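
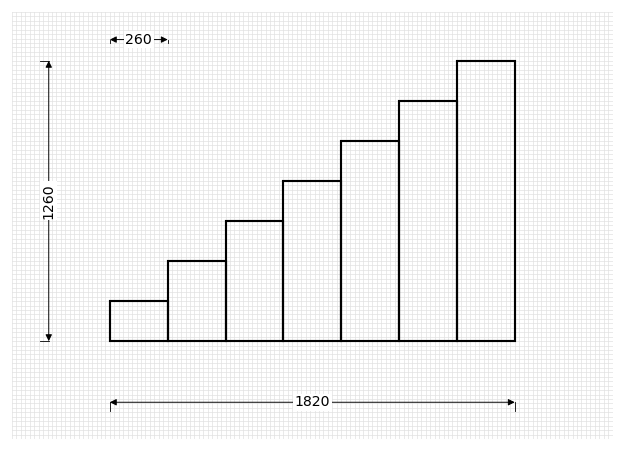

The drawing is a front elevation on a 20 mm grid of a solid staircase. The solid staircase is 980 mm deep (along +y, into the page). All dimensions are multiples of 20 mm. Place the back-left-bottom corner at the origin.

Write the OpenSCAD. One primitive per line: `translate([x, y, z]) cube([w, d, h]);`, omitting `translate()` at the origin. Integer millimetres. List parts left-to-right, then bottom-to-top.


cube([260, 980, 180]);
translate([260, 0, 0]) cube([260, 980, 360]);
translate([520, 0, 0]) cube([260, 980, 540]);
translate([780, 0, 0]) cube([260, 980, 720]);
translate([1040, 0, 0]) cube([260, 980, 900]);
translate([1300, 0, 0]) cube([260, 980, 1080]);
translate([1560, 0, 0]) cube([260, 980, 1260]);


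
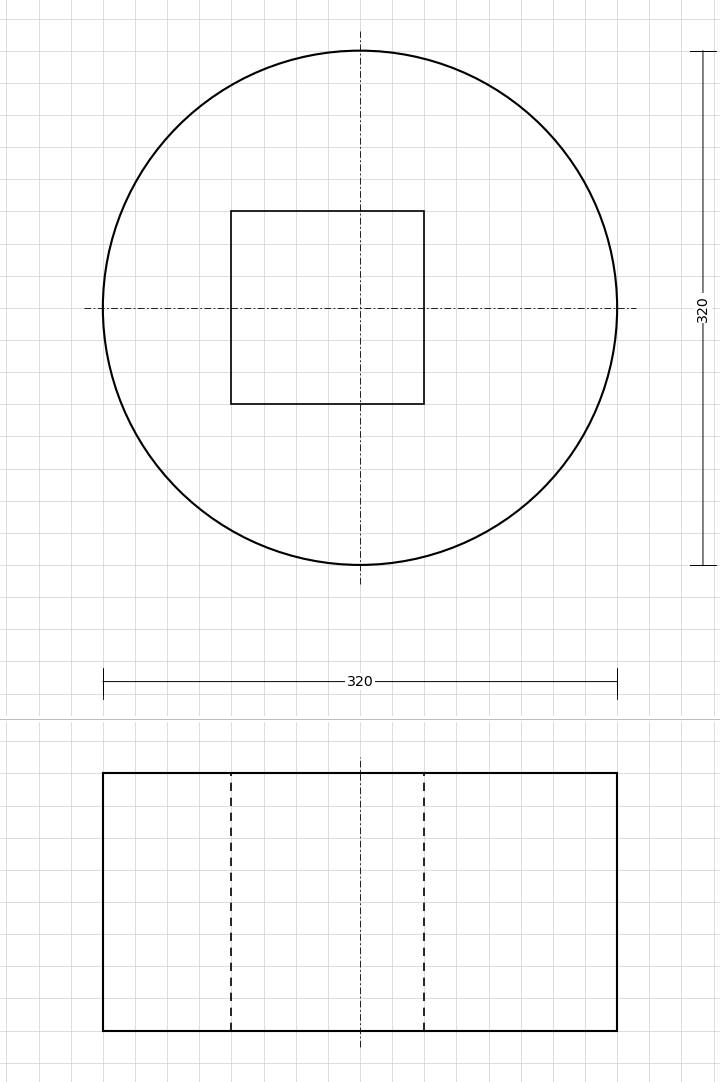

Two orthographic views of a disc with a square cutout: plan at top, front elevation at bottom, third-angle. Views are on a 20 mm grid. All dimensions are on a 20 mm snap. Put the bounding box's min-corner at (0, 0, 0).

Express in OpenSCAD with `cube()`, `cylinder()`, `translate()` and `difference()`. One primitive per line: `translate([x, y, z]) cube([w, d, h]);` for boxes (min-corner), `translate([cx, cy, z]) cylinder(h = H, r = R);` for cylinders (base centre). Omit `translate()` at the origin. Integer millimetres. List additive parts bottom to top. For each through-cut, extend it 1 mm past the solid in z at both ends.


difference() {
  translate([160, 160, 0]) cylinder(h = 160, r = 160);
  translate([80, 100, -1]) cube([120, 120, 162]);
}


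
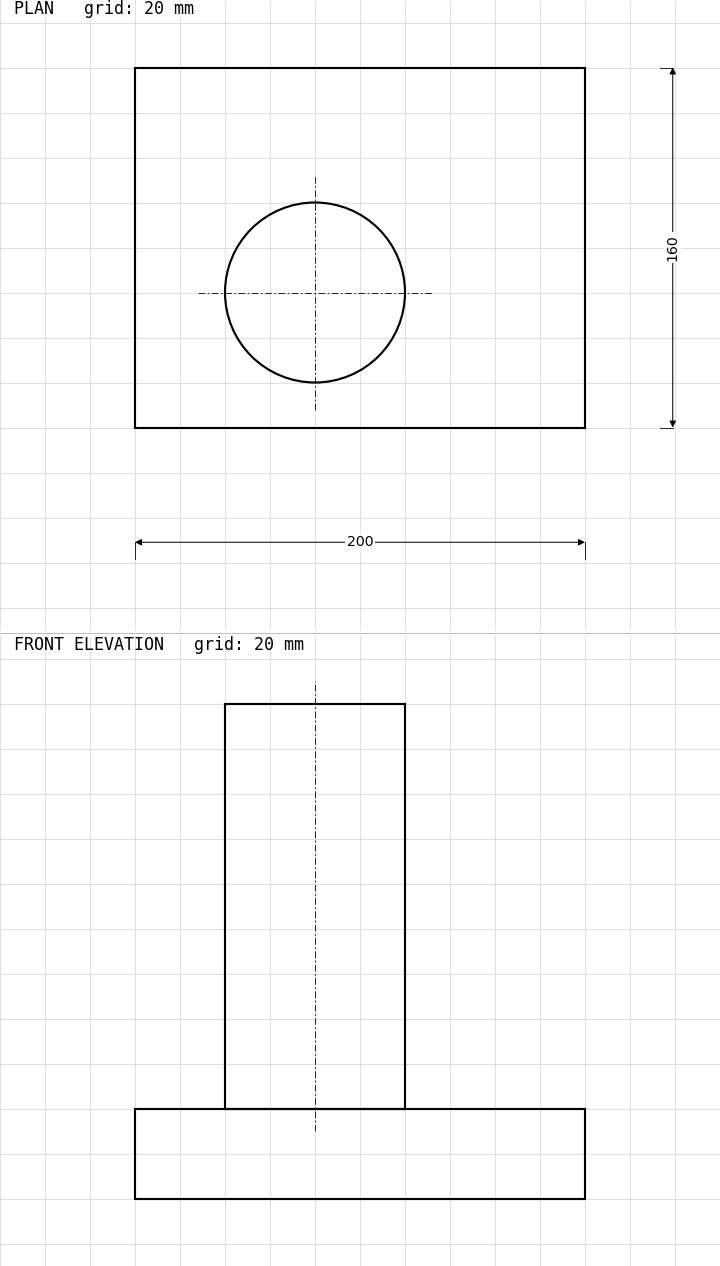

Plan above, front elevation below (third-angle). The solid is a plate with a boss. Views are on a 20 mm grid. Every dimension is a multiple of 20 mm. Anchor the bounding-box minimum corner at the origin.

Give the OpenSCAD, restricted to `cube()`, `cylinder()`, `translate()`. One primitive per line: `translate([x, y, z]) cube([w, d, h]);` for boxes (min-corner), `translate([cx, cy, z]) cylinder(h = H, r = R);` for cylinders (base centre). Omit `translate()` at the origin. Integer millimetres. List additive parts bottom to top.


cube([200, 160, 40]);
translate([80, 60, 40]) cylinder(h = 180, r = 40);


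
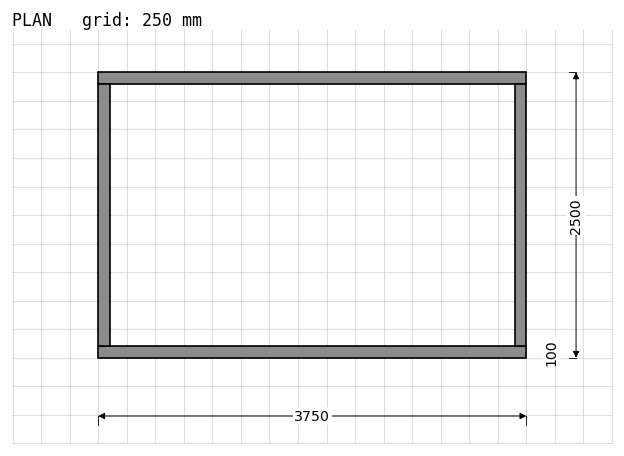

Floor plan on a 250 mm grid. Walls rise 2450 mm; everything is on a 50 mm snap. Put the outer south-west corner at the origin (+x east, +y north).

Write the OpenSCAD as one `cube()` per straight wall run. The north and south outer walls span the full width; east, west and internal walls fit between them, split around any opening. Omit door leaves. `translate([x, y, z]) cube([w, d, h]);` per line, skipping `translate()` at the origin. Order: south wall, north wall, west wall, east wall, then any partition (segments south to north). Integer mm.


cube([3750, 100, 2450]);
translate([0, 2400, 0]) cube([3750, 100, 2450]);
translate([0, 100, 0]) cube([100, 2300, 2450]);
translate([3650, 100, 0]) cube([100, 2300, 2450]);


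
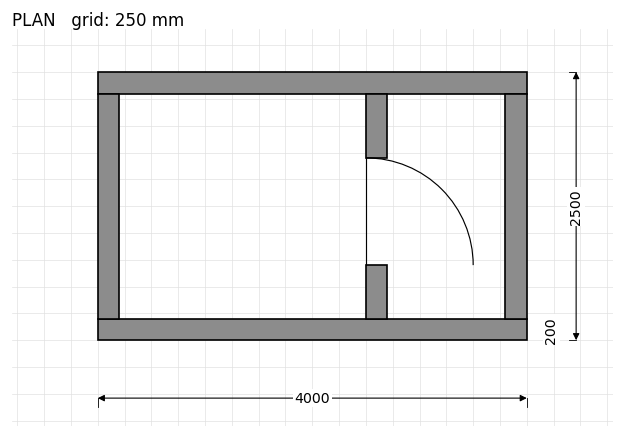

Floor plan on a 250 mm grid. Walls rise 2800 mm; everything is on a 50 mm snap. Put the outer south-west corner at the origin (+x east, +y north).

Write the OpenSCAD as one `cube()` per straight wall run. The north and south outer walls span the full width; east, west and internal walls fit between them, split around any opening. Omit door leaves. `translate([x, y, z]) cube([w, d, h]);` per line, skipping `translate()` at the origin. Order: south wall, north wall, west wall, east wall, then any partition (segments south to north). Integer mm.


cube([4000, 200, 2800]);
translate([0, 2300, 0]) cube([4000, 200, 2800]);
translate([0, 200, 0]) cube([200, 2100, 2800]);
translate([3800, 200, 0]) cube([200, 2100, 2800]);
translate([2500, 200, 0]) cube([200, 500, 2800]);
translate([2500, 1700, 0]) cube([200, 600, 2800]);


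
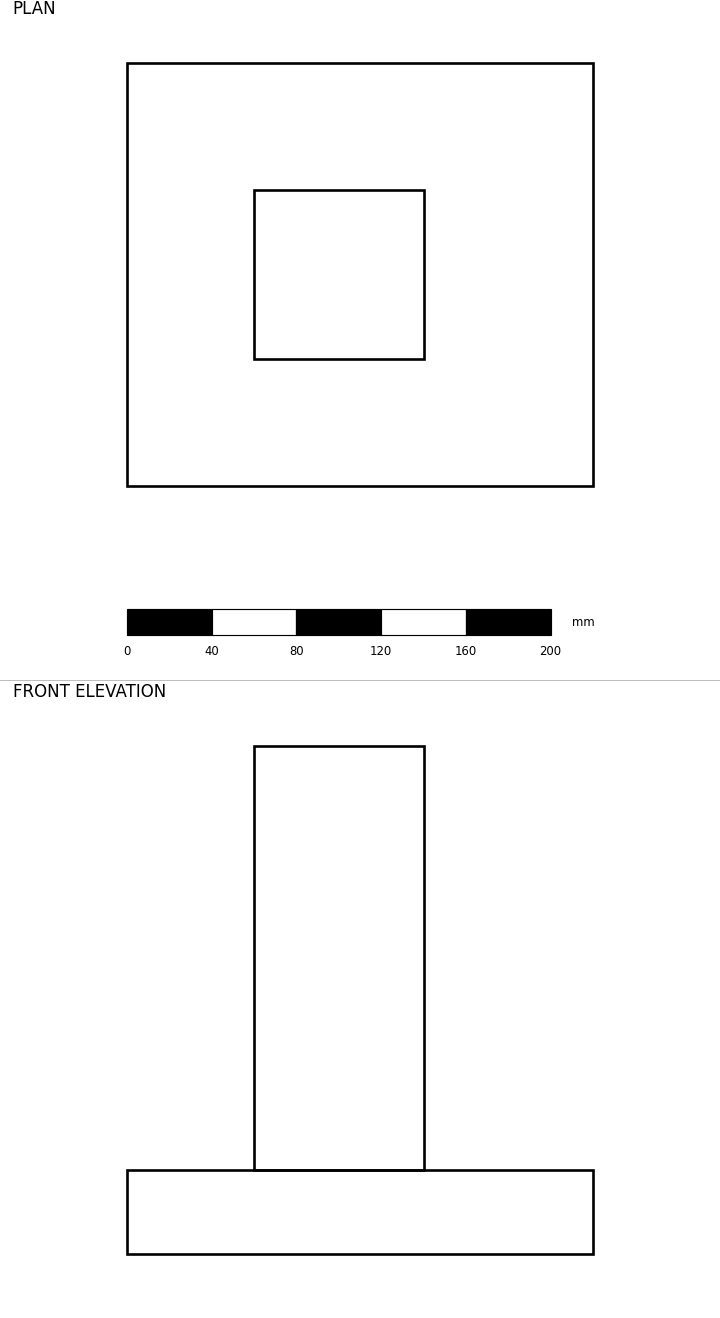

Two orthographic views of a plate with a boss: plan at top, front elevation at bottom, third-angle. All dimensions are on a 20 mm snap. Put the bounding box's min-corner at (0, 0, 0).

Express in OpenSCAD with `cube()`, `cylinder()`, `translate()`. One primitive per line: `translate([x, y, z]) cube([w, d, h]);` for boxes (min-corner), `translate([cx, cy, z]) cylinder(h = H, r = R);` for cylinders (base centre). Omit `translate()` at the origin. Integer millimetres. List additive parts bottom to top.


cube([220, 200, 40]);
translate([60, 60, 40]) cube([80, 80, 200]);


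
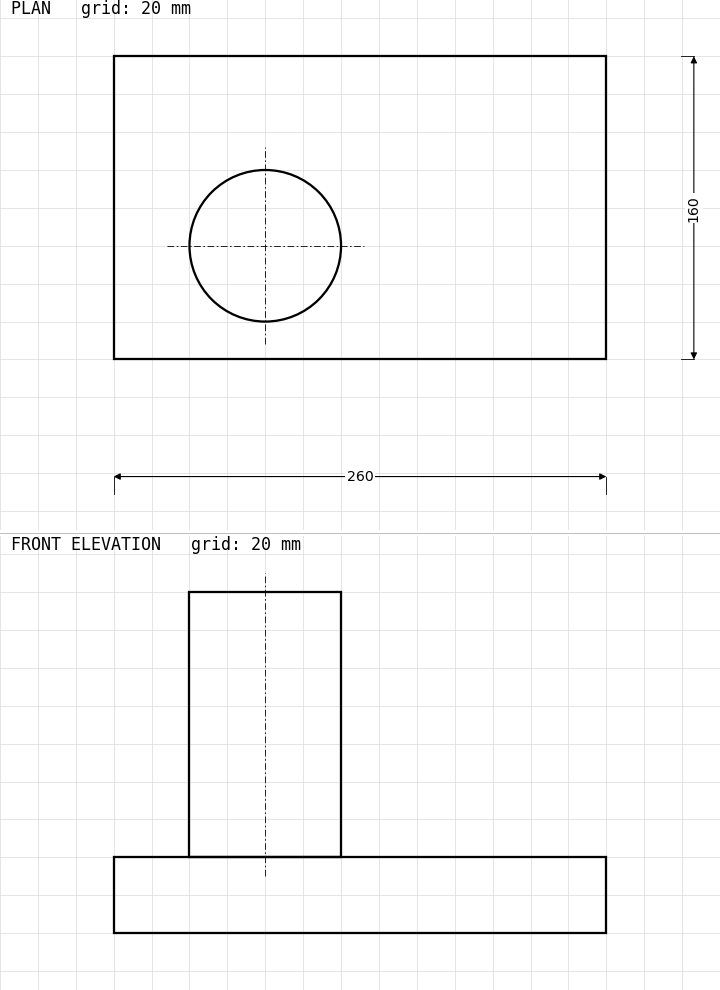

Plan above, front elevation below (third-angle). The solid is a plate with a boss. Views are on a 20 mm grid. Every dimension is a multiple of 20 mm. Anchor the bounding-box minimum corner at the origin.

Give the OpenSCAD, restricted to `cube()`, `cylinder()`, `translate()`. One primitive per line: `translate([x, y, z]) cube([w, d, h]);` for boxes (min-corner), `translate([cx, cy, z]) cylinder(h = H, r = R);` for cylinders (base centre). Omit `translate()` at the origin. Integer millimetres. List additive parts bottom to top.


cube([260, 160, 40]);
translate([80, 60, 40]) cylinder(h = 140, r = 40);


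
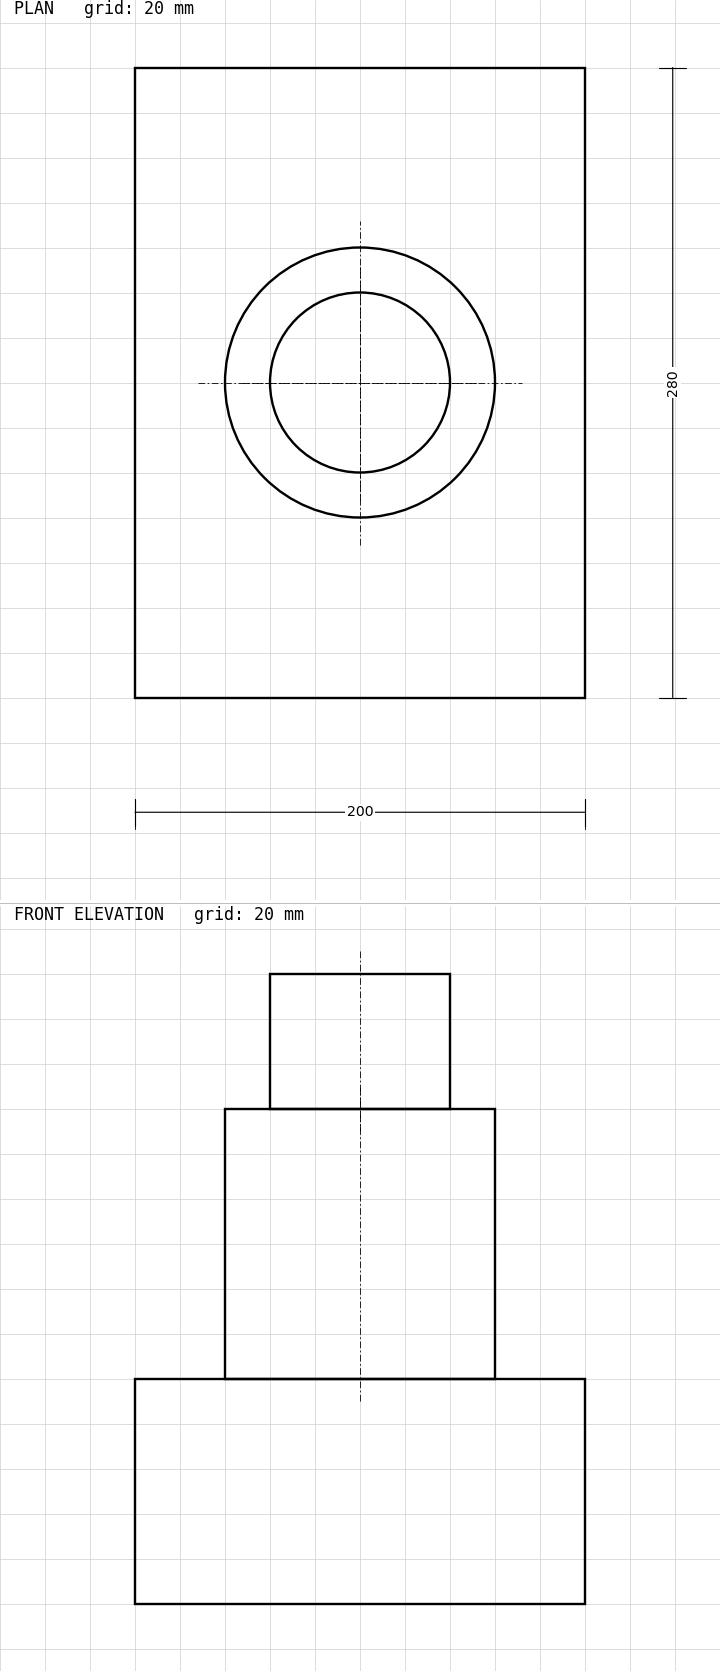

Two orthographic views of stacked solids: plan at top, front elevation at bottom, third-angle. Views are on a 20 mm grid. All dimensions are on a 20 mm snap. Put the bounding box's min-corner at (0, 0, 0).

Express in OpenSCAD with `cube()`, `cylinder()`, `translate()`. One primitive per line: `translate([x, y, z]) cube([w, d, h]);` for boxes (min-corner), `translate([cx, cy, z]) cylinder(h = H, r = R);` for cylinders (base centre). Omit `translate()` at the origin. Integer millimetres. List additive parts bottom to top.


cube([200, 280, 100]);
translate([100, 140, 100]) cylinder(h = 120, r = 60);
translate([100, 140, 220]) cylinder(h = 60, r = 40);


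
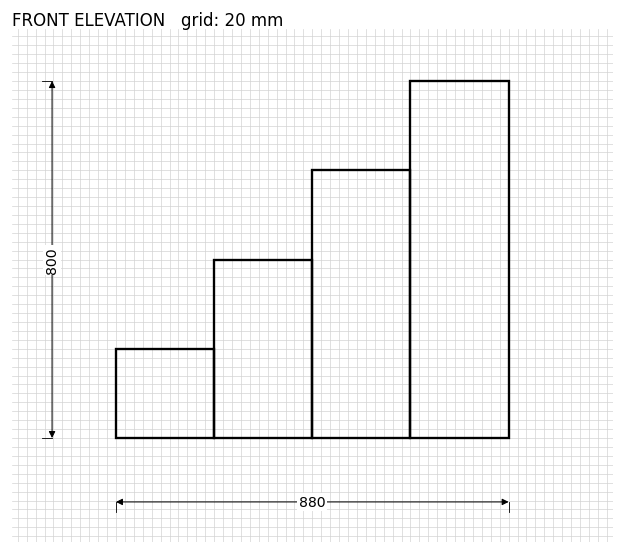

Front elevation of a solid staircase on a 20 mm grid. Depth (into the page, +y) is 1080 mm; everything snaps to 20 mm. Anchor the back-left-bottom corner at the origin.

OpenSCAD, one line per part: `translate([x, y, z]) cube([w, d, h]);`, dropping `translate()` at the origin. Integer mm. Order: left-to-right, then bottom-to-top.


cube([220, 1080, 200]);
translate([220, 0, 0]) cube([220, 1080, 400]);
translate([440, 0, 0]) cube([220, 1080, 600]);
translate([660, 0, 0]) cube([220, 1080, 800]);


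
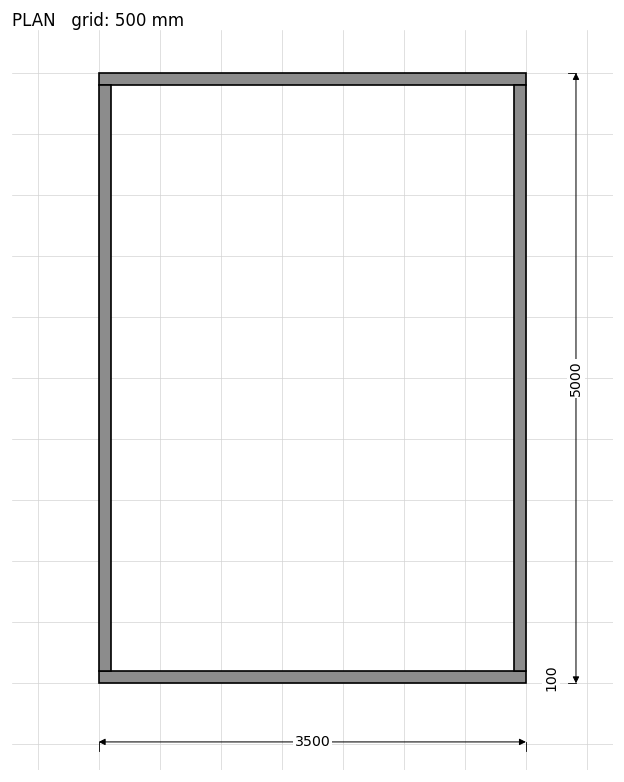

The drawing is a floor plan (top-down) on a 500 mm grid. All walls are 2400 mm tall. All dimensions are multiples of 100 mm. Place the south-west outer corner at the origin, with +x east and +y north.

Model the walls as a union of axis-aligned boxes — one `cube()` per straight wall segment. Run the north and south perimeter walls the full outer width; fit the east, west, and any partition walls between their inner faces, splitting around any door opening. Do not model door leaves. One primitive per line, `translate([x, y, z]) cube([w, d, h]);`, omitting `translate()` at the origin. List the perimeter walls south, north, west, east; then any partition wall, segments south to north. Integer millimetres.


cube([3500, 100, 2400]);
translate([0, 4900, 0]) cube([3500, 100, 2400]);
translate([0, 100, 0]) cube([100, 4800, 2400]);
translate([3400, 100, 0]) cube([100, 4800, 2400]);


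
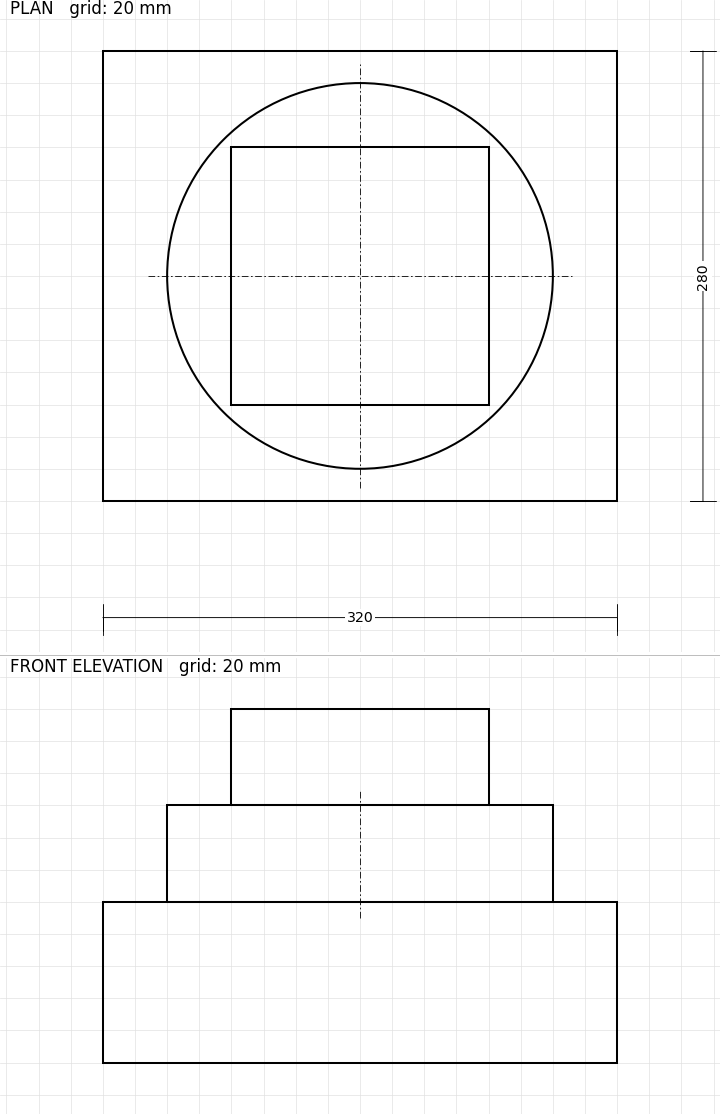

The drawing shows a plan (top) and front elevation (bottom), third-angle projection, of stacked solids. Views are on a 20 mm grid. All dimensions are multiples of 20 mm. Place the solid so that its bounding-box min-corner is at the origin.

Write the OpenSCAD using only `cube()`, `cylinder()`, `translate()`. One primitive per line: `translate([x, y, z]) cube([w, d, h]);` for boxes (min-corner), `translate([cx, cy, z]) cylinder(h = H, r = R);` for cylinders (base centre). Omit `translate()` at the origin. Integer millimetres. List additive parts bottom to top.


cube([320, 280, 100]);
translate([160, 140, 100]) cylinder(h = 60, r = 120);
translate([80, 60, 160]) cube([160, 160, 60]);


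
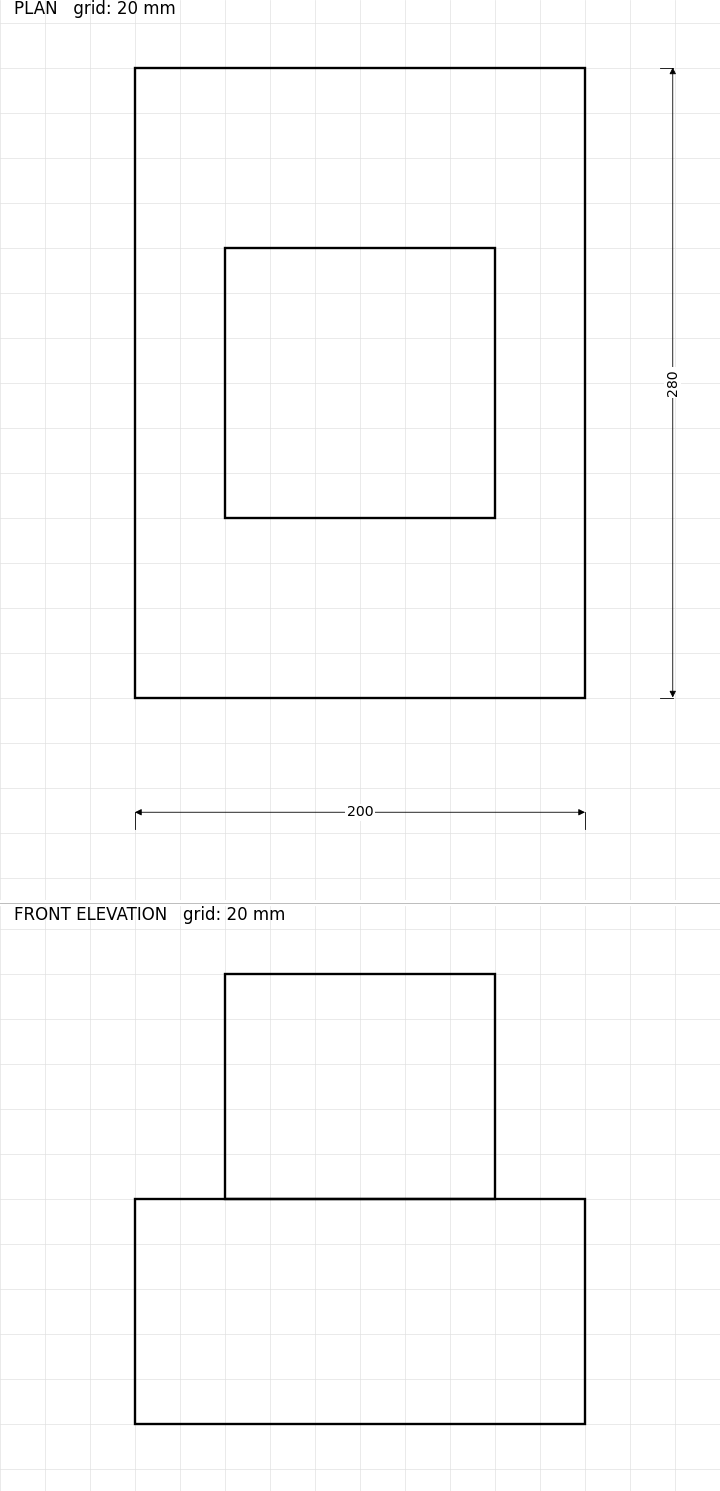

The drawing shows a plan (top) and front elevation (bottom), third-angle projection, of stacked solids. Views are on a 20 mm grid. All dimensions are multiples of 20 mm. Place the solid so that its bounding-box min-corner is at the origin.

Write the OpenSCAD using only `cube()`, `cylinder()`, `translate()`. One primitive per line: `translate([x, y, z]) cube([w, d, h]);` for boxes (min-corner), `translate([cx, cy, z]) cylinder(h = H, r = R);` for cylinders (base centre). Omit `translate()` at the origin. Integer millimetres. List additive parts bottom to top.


cube([200, 280, 100]);
translate([40, 80, 100]) cube([120, 120, 100]);


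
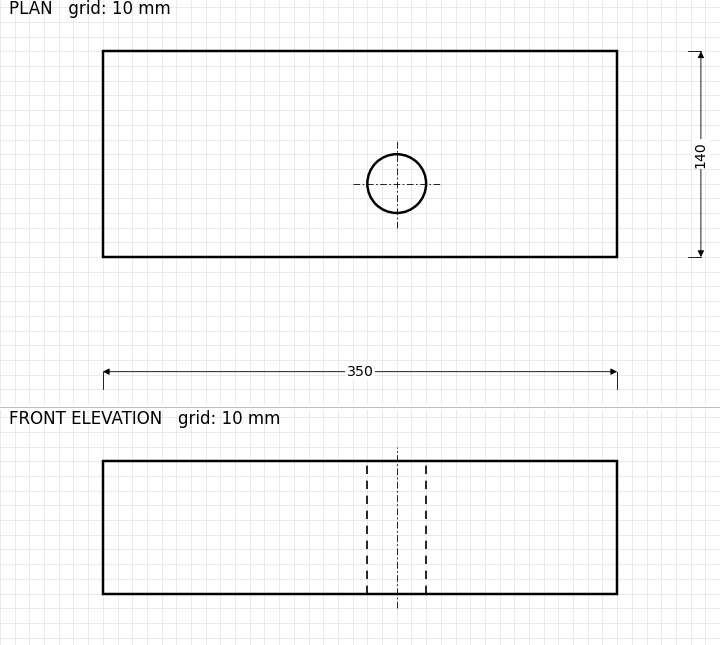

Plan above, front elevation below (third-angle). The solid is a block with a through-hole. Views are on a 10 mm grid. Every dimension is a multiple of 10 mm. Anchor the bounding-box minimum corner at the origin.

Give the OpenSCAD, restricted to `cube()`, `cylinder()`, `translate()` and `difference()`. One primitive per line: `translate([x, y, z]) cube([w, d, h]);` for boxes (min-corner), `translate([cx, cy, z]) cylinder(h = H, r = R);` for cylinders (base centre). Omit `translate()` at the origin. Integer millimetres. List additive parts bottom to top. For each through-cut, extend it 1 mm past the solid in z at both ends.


difference() {
  cube([350, 140, 90]);
  translate([200, 50, -1]) cylinder(h = 92, r = 20);
}


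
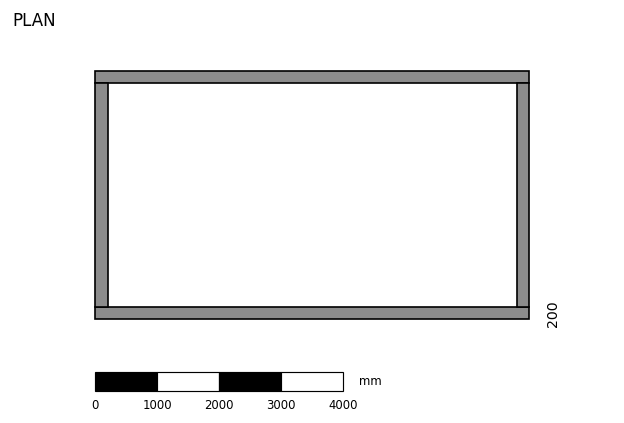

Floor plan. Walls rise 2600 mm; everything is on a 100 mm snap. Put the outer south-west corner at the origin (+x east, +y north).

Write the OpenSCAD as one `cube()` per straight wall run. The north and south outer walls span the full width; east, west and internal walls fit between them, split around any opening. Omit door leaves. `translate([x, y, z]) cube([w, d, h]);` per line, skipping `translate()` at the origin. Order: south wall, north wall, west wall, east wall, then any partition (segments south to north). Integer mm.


cube([7000, 200, 2600]);
translate([0, 3800, 0]) cube([7000, 200, 2600]);
translate([0, 200, 0]) cube([200, 3600, 2600]);
translate([6800, 200, 0]) cube([200, 3600, 2600]);


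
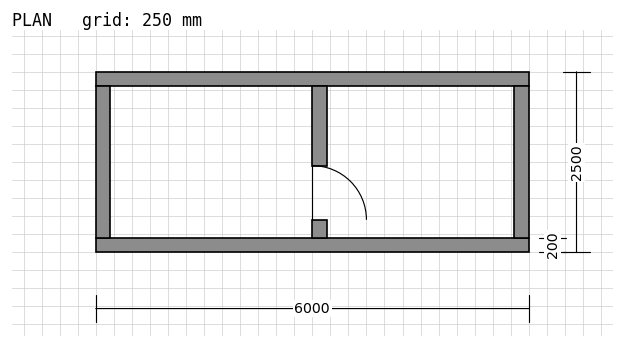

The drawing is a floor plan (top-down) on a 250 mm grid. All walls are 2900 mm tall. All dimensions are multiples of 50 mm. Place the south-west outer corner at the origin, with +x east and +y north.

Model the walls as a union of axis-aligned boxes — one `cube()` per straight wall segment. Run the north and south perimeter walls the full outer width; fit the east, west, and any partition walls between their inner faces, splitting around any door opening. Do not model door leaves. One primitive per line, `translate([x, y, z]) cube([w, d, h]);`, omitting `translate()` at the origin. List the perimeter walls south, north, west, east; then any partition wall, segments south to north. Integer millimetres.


cube([6000, 200, 2900]);
translate([0, 2300, 0]) cube([6000, 200, 2900]);
translate([0, 200, 0]) cube([200, 2100, 2900]);
translate([5800, 200, 0]) cube([200, 2100, 2900]);
translate([3000, 200, 0]) cube([200, 250, 2900]);
translate([3000, 1200, 0]) cube([200, 1100, 2900]);


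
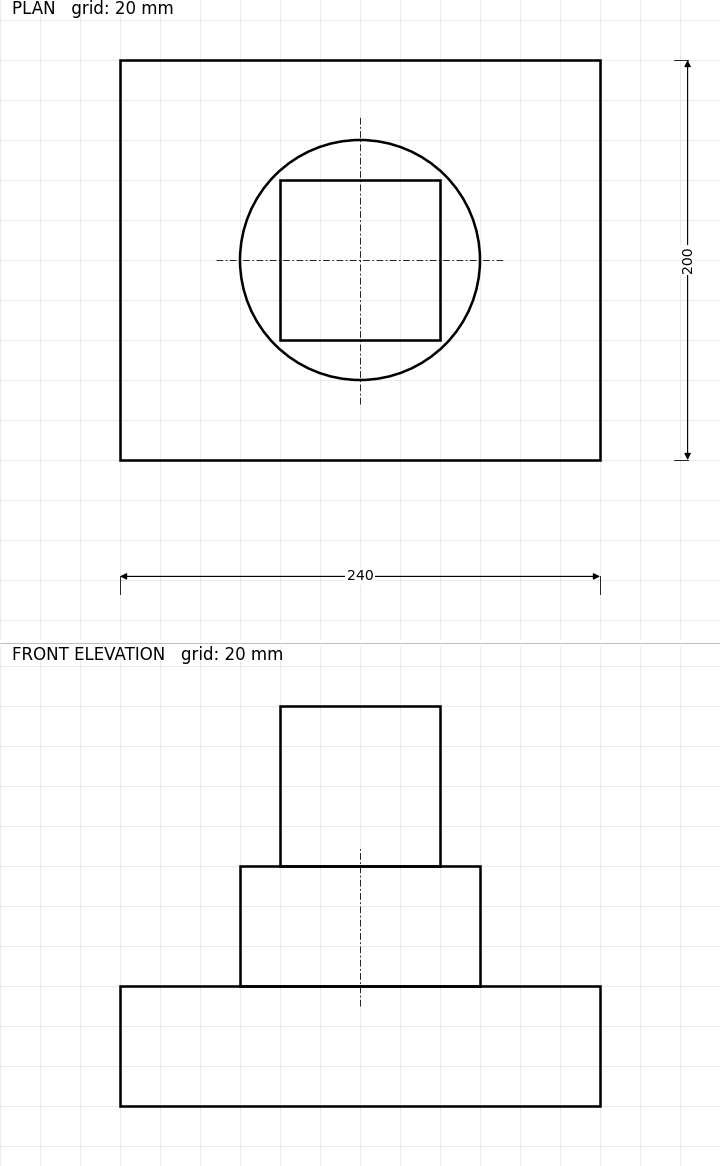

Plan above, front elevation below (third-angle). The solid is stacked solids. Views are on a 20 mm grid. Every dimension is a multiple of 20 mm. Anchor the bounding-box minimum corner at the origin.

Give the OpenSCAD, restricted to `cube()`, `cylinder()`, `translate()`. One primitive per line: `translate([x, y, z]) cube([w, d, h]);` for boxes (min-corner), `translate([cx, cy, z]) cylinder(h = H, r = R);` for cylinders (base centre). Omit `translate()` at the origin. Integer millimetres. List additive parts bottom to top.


cube([240, 200, 60]);
translate([120, 100, 60]) cylinder(h = 60, r = 60);
translate([80, 60, 120]) cube([80, 80, 80]);


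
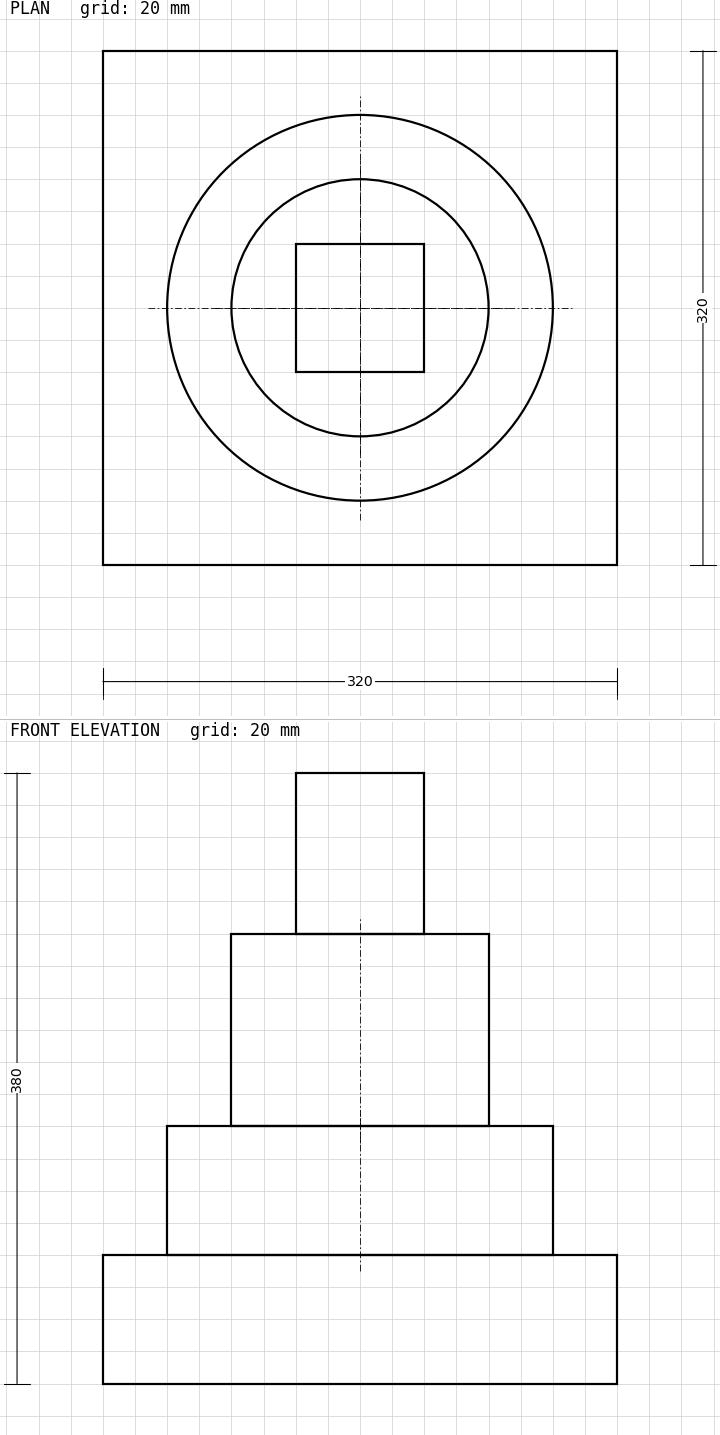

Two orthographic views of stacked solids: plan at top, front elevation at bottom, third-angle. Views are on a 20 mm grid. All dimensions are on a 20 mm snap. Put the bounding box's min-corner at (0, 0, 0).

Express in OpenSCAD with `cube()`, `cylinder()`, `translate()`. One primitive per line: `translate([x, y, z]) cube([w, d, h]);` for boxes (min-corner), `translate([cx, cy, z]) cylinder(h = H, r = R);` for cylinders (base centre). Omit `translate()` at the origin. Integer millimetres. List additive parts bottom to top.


cube([320, 320, 80]);
translate([160, 160, 80]) cylinder(h = 80, r = 120);
translate([160, 160, 160]) cylinder(h = 120, r = 80);
translate([120, 120, 280]) cube([80, 80, 100]);


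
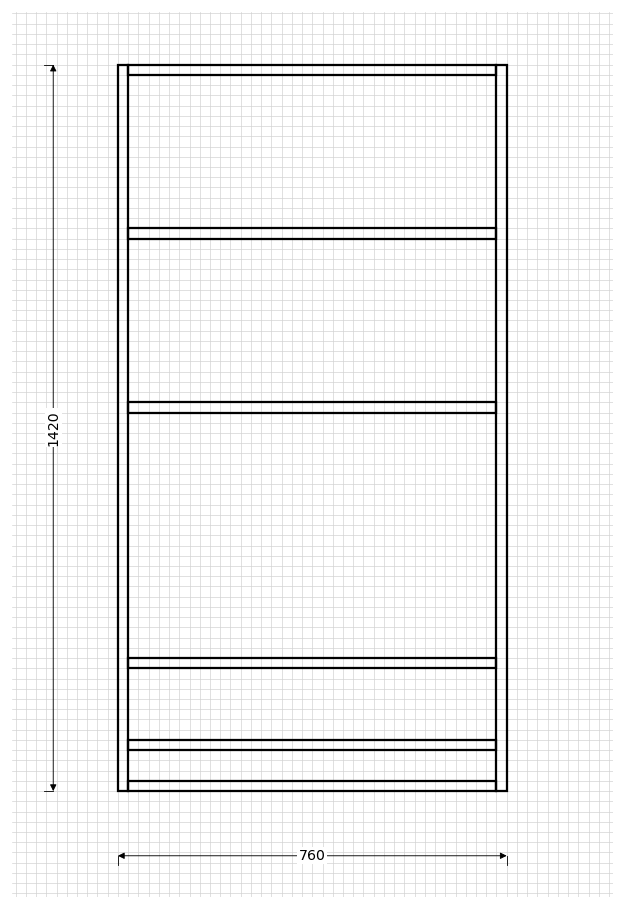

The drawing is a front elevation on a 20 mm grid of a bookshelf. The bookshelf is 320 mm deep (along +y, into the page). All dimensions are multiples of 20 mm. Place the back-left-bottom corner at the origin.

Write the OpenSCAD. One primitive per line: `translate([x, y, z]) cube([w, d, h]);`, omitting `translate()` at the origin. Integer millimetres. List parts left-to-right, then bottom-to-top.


cube([20, 320, 1420]);
translate([20, 0, 0]) cube([720, 320, 20]);
translate([20, 0, 80]) cube([720, 320, 20]);
translate([20, 0, 240]) cube([720, 320, 20]);
translate([20, 0, 740]) cube([720, 320, 20]);
translate([20, 0, 1080]) cube([720, 320, 20]);
translate([20, 0, 1400]) cube([720, 320, 20]);
translate([740, 0, 0]) cube([20, 320, 1420]);


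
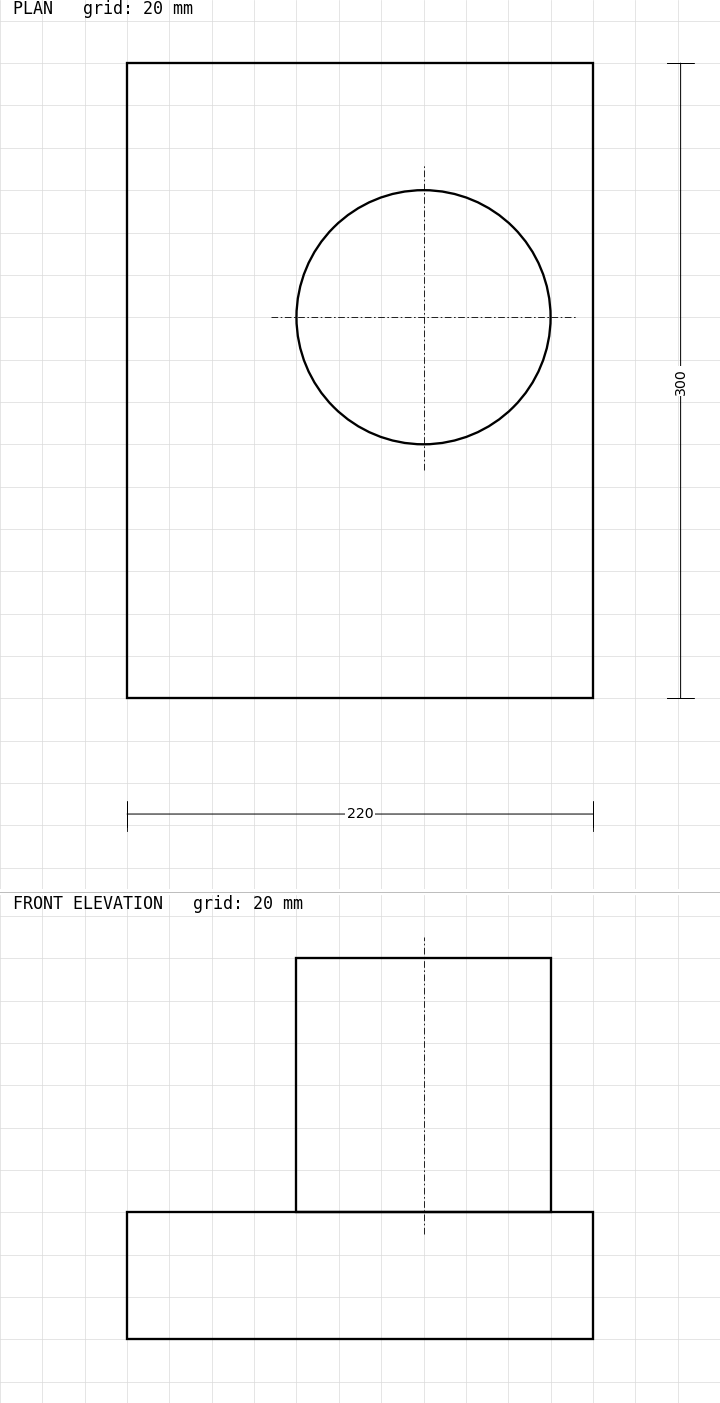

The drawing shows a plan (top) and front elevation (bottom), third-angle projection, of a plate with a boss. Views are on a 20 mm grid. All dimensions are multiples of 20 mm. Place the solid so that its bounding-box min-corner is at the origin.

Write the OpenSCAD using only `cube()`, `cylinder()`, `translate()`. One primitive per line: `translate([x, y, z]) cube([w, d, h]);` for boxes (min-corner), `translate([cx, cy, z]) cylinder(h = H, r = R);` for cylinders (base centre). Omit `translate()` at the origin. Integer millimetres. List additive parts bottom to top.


cube([220, 300, 60]);
translate([140, 180, 60]) cylinder(h = 120, r = 60);


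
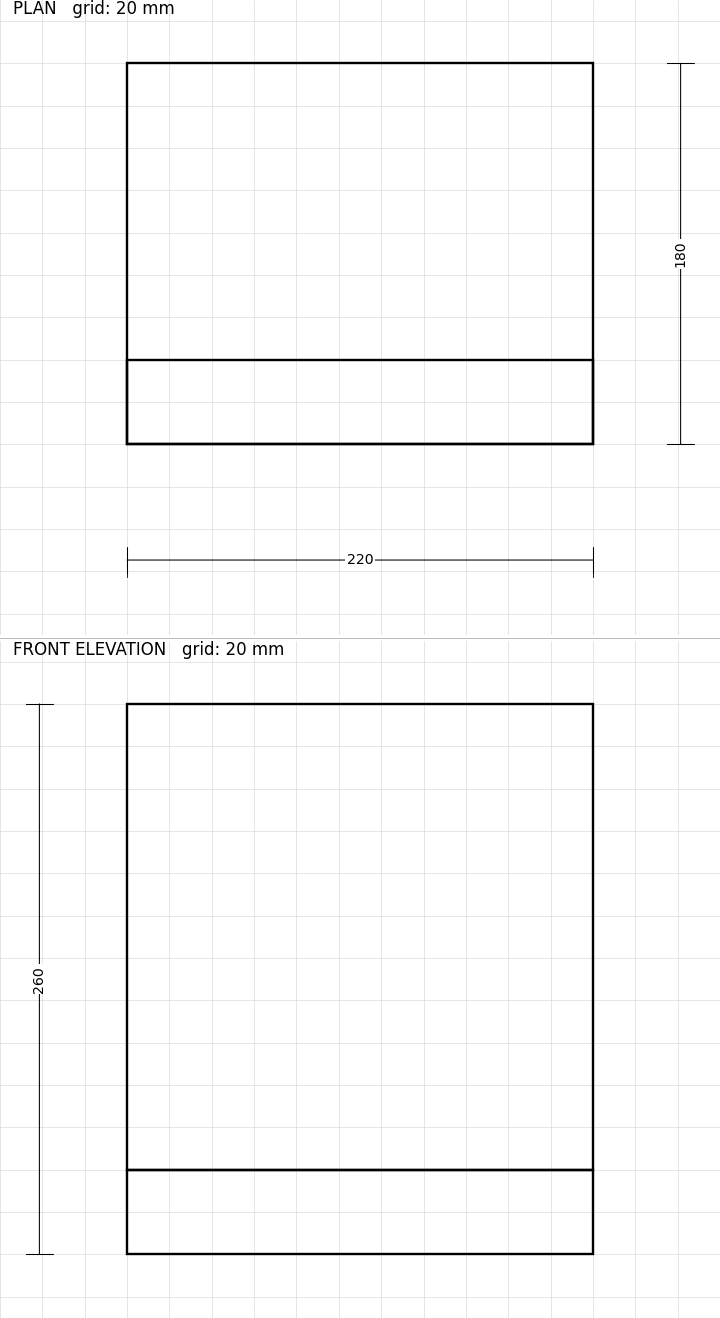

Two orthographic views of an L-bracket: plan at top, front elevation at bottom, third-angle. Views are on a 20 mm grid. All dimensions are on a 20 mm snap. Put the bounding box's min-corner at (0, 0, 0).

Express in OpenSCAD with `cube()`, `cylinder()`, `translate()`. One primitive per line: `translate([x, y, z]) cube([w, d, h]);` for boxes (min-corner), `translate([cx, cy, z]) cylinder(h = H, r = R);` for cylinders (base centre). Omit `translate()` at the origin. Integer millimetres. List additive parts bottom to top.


cube([220, 180, 40]);
translate([0, 0, 40]) cube([220, 40, 220]);


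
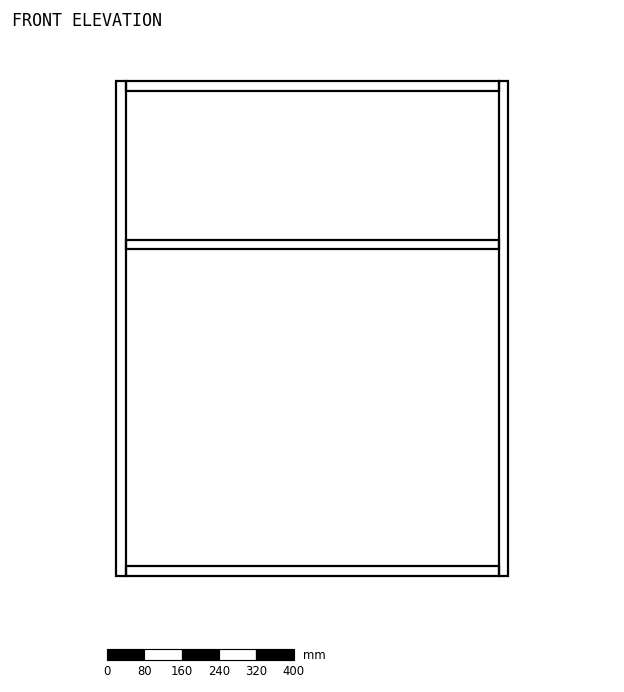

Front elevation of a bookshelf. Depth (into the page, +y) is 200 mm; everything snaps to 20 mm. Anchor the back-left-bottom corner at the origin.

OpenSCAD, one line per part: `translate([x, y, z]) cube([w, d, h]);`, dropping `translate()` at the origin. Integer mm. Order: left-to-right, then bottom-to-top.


cube([20, 200, 1060]);
translate([20, 0, 0]) cube([800, 200, 20]);
translate([20, 0, 700]) cube([800, 200, 20]);
translate([20, 0, 1040]) cube([800, 200, 20]);
translate([820, 0, 0]) cube([20, 200, 1060]);


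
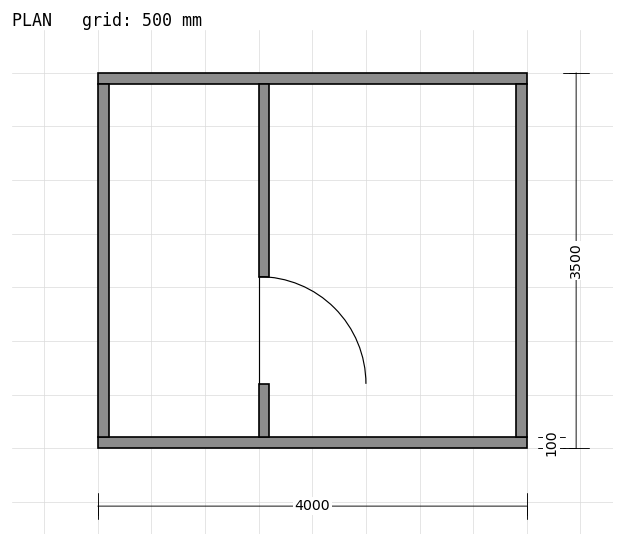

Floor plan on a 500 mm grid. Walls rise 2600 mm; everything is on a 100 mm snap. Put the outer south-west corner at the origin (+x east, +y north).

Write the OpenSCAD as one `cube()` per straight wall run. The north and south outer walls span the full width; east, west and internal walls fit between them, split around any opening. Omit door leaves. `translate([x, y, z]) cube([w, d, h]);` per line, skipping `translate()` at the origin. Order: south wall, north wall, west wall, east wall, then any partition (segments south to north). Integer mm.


cube([4000, 100, 2600]);
translate([0, 3400, 0]) cube([4000, 100, 2600]);
translate([0, 100, 0]) cube([100, 3300, 2600]);
translate([3900, 100, 0]) cube([100, 3300, 2600]);
translate([1500, 100, 0]) cube([100, 500, 2600]);
translate([1500, 1600, 0]) cube([100, 1800, 2600]);


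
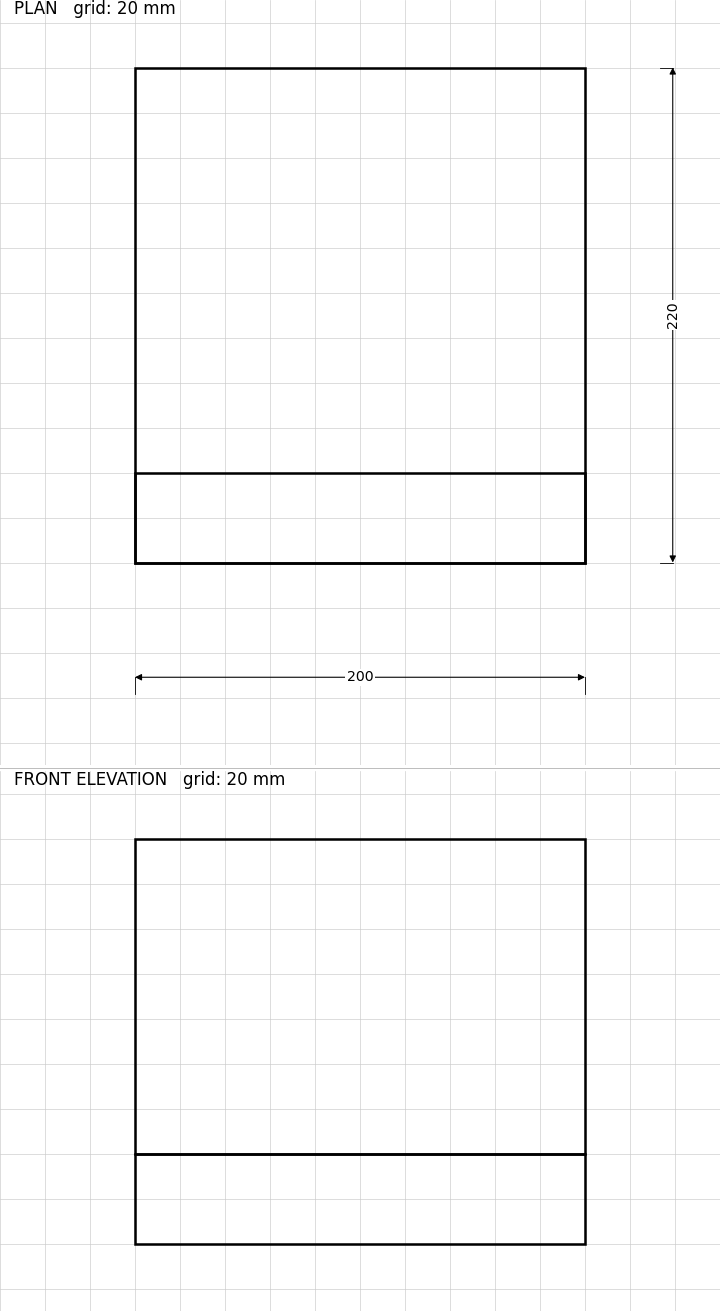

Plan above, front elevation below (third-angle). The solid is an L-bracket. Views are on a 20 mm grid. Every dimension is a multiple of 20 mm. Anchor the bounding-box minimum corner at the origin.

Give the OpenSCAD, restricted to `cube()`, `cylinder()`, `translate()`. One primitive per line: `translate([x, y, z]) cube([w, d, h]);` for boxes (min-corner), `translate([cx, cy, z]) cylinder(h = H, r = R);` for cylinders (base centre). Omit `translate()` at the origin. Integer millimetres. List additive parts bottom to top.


cube([200, 220, 40]);
translate([0, 0, 40]) cube([200, 40, 140]);


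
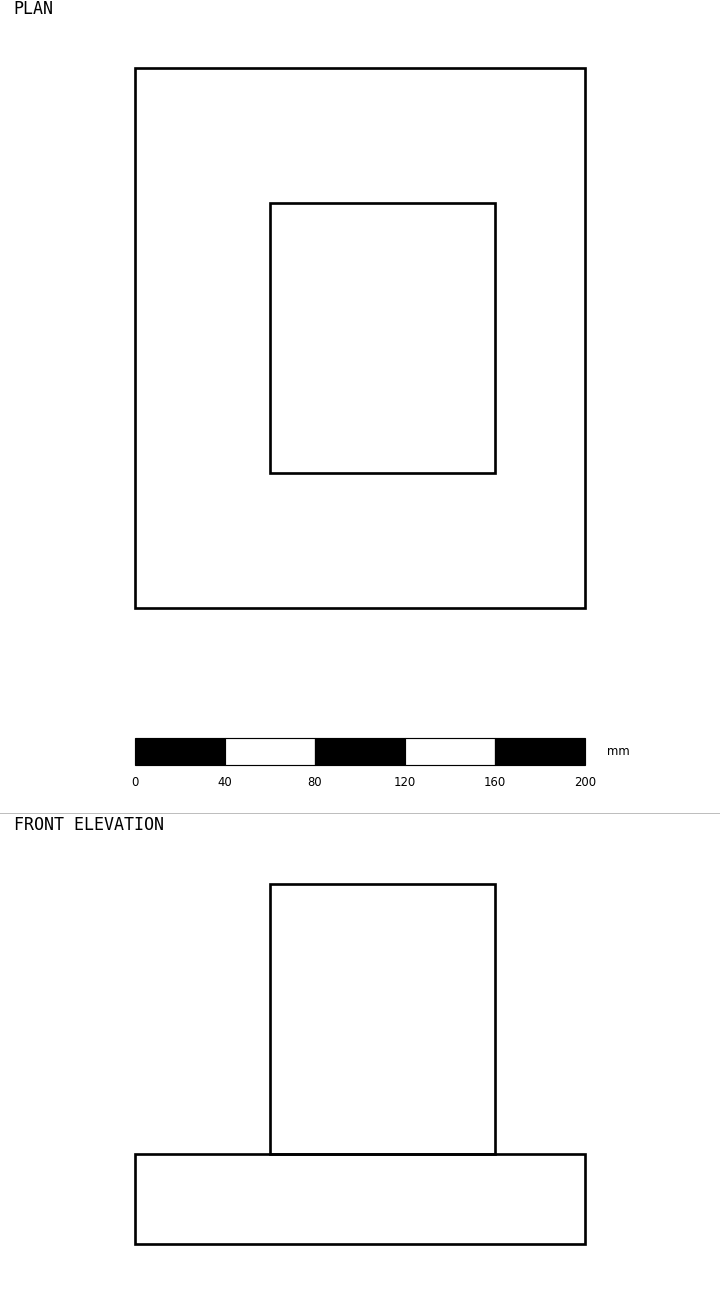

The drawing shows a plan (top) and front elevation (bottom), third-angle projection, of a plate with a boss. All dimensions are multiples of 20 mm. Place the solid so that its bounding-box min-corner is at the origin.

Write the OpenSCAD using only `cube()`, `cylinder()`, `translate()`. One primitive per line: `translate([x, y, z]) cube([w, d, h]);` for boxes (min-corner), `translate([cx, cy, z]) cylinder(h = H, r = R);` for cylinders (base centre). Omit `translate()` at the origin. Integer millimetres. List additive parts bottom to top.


cube([200, 240, 40]);
translate([60, 60, 40]) cube([100, 120, 120]);


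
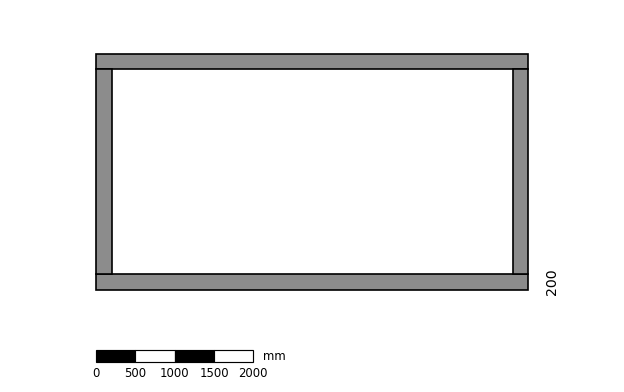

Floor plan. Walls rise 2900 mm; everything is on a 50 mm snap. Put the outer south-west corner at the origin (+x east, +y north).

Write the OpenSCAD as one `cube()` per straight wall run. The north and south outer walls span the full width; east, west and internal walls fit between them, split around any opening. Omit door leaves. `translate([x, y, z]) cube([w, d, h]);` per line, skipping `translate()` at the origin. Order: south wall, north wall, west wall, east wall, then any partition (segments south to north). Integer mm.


cube([5500, 200, 2900]);
translate([0, 2800, 0]) cube([5500, 200, 2900]);
translate([0, 200, 0]) cube([200, 2600, 2900]);
translate([5300, 200, 0]) cube([200, 2600, 2900]);


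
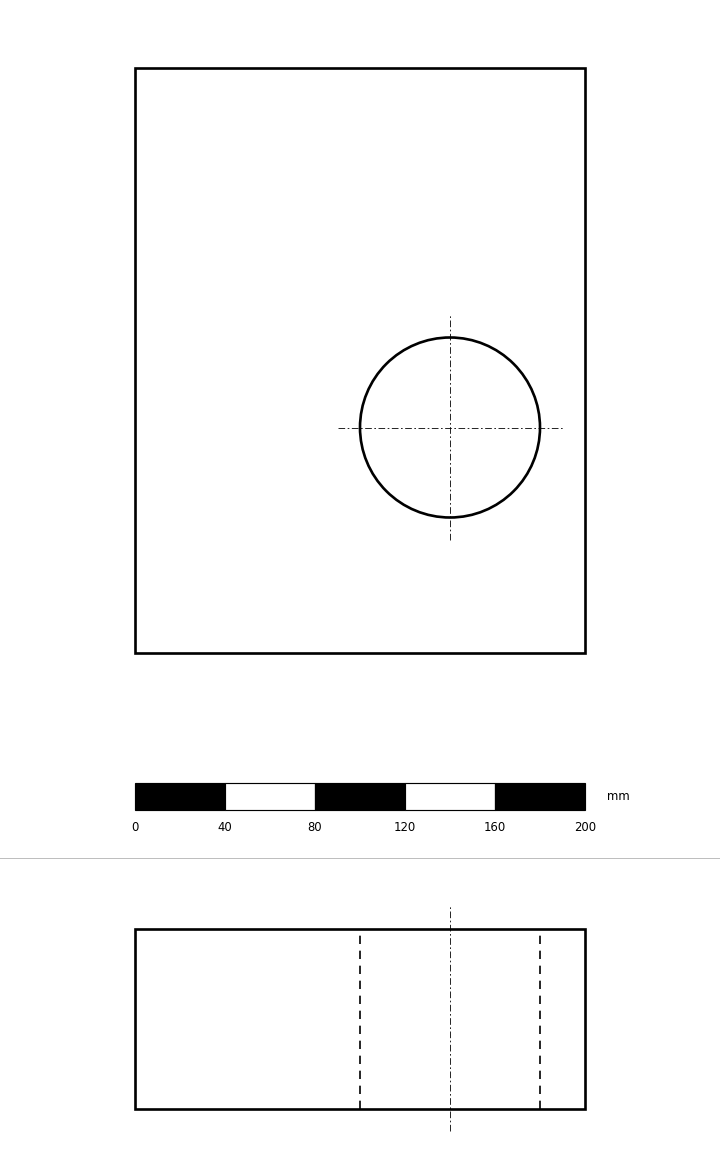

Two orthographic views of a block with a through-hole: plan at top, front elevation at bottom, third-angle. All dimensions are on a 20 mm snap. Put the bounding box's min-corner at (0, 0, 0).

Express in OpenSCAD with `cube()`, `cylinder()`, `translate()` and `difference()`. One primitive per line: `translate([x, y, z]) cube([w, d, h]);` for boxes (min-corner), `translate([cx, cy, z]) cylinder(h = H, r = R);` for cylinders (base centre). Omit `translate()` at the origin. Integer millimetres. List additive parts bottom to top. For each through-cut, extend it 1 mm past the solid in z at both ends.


difference() {
  cube([200, 260, 80]);
  translate([140, 100, -1]) cylinder(h = 82, r = 40);
}


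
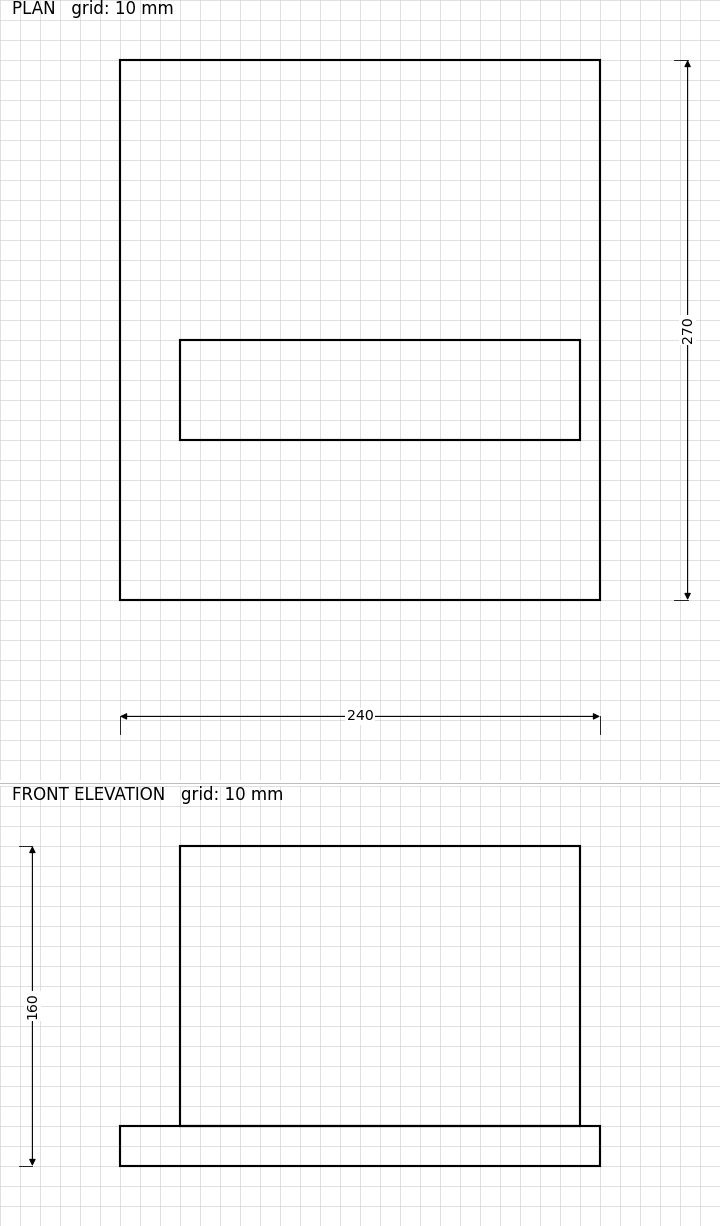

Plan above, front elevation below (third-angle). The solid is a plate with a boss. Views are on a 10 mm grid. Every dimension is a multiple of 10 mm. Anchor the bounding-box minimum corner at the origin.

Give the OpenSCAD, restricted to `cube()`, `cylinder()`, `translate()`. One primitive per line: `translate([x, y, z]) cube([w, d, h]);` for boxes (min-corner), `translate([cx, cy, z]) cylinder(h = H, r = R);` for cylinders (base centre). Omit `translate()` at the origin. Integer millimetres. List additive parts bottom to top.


cube([240, 270, 20]);
translate([30, 80, 20]) cube([200, 50, 140]);


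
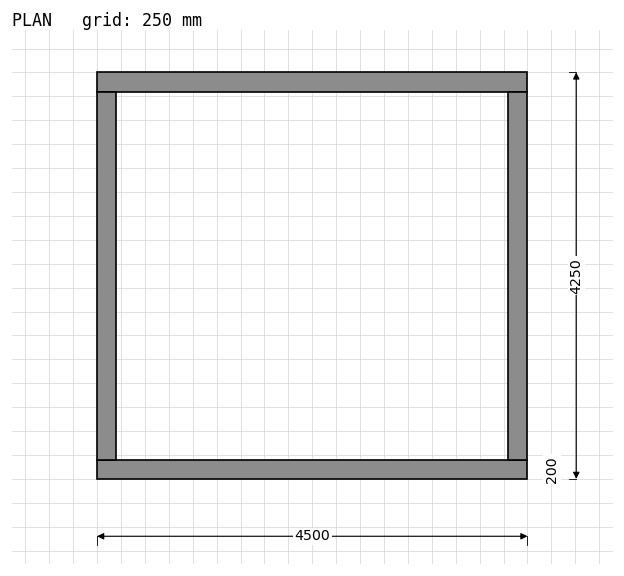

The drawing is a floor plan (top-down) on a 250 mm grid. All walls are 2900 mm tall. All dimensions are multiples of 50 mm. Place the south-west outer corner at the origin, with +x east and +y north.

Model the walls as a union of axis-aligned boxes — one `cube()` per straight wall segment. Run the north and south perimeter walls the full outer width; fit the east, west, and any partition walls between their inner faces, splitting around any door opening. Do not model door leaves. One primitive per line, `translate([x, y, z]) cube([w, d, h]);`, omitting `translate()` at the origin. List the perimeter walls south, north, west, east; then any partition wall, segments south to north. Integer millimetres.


cube([4500, 200, 2900]);
translate([0, 4050, 0]) cube([4500, 200, 2900]);
translate([0, 200, 0]) cube([200, 3850, 2900]);
translate([4300, 200, 0]) cube([200, 3850, 2900]);


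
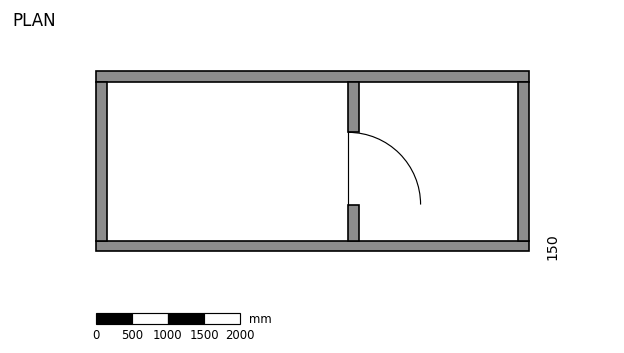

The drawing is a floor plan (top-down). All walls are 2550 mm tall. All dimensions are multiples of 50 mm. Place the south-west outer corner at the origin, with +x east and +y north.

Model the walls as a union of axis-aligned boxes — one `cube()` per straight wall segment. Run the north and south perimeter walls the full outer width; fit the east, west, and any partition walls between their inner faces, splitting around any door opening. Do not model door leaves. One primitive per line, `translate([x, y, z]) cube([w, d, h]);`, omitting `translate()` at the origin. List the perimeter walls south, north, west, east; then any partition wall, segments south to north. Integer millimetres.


cube([6000, 150, 2550]);
translate([0, 2350, 0]) cube([6000, 150, 2550]);
translate([0, 150, 0]) cube([150, 2200, 2550]);
translate([5850, 150, 0]) cube([150, 2200, 2550]);
translate([3500, 150, 0]) cube([150, 500, 2550]);
translate([3500, 1650, 0]) cube([150, 700, 2550]);


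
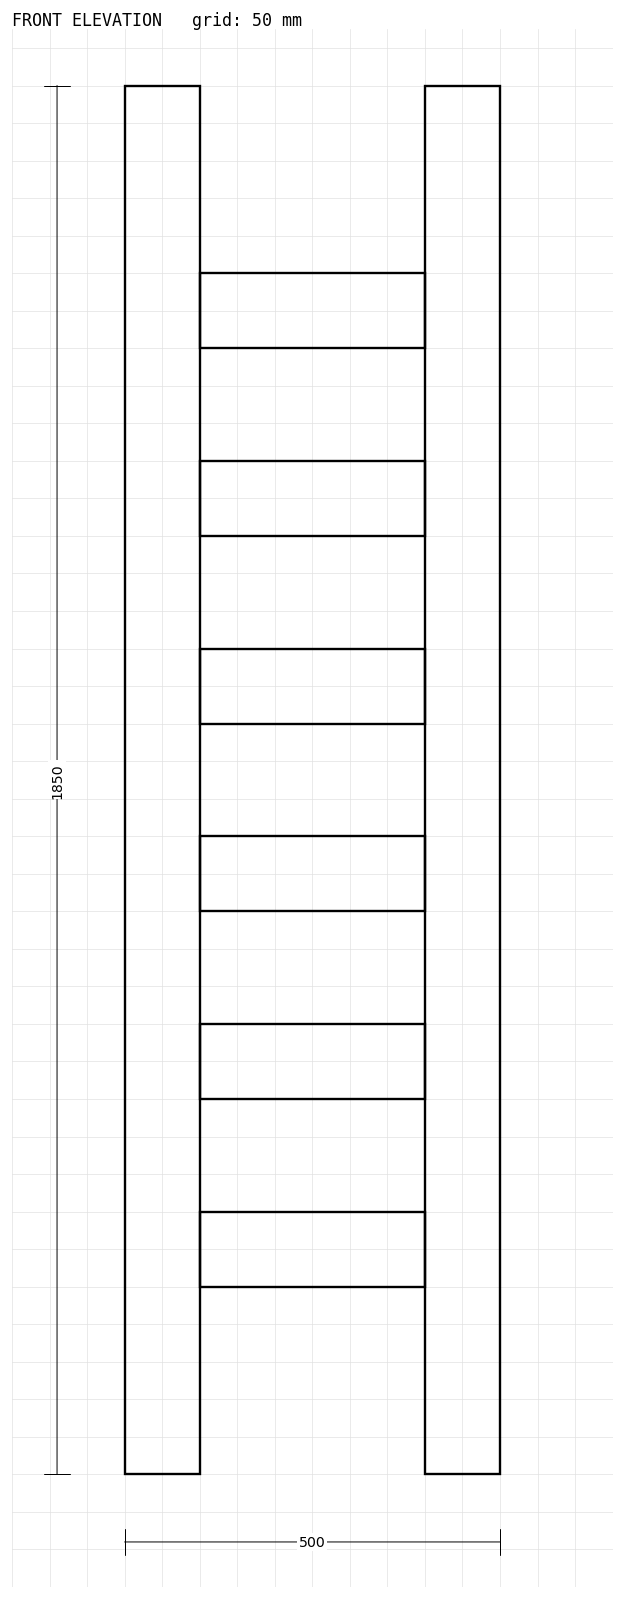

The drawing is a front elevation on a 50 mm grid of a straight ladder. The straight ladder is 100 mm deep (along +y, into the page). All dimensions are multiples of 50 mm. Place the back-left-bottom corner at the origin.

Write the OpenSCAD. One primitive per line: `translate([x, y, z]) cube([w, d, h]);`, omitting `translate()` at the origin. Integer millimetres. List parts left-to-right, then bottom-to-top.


cube([100, 100, 1850]);
translate([100, 0, 250]) cube([300, 100, 100]);
translate([100, 0, 500]) cube([300, 100, 100]);
translate([100, 0, 750]) cube([300, 100, 100]);
translate([100, 0, 1000]) cube([300, 100, 100]);
translate([100, 0, 1250]) cube([300, 100, 100]);
translate([100, 0, 1500]) cube([300, 100, 100]);
translate([400, 0, 0]) cube([100, 100, 1850]);


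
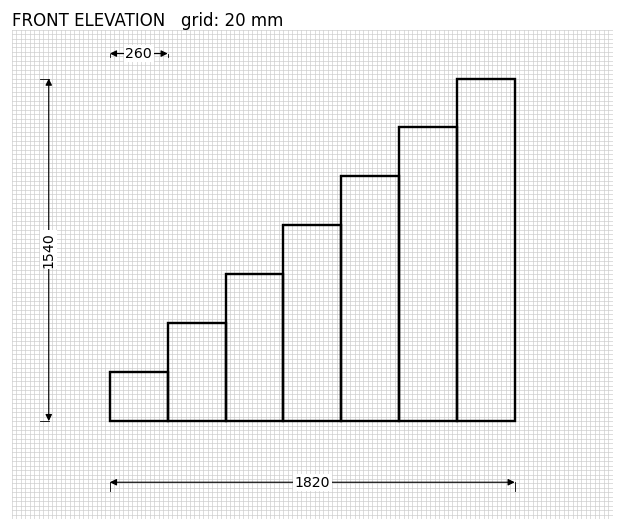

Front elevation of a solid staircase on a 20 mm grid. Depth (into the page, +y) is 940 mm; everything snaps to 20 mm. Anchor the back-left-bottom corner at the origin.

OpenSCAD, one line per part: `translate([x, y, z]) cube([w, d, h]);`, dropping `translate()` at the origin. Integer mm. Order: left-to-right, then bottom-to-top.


cube([260, 940, 220]);
translate([260, 0, 0]) cube([260, 940, 440]);
translate([520, 0, 0]) cube([260, 940, 660]);
translate([780, 0, 0]) cube([260, 940, 880]);
translate([1040, 0, 0]) cube([260, 940, 1100]);
translate([1300, 0, 0]) cube([260, 940, 1320]);
translate([1560, 0, 0]) cube([260, 940, 1540]);


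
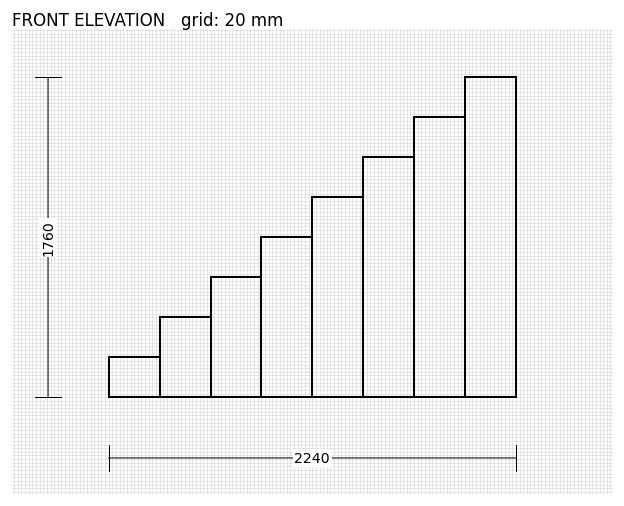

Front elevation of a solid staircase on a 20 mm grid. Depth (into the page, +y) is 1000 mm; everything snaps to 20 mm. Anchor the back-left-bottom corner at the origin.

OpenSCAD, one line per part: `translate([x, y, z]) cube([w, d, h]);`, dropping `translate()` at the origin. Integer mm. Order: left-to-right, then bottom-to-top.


cube([280, 1000, 220]);
translate([280, 0, 0]) cube([280, 1000, 440]);
translate([560, 0, 0]) cube([280, 1000, 660]);
translate([840, 0, 0]) cube([280, 1000, 880]);
translate([1120, 0, 0]) cube([280, 1000, 1100]);
translate([1400, 0, 0]) cube([280, 1000, 1320]);
translate([1680, 0, 0]) cube([280, 1000, 1540]);
translate([1960, 0, 0]) cube([280, 1000, 1760]);


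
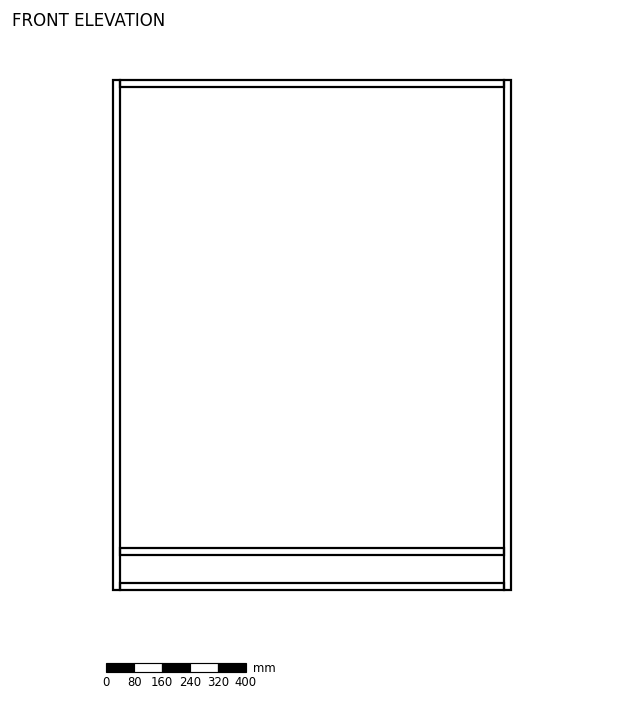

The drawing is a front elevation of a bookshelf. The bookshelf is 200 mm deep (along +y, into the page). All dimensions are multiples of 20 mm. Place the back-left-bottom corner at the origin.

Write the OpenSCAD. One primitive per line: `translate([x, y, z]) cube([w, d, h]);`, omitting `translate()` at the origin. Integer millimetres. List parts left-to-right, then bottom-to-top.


cube([20, 200, 1460]);
translate([20, 0, 0]) cube([1100, 200, 20]);
translate([20, 0, 100]) cube([1100, 200, 20]);
translate([20, 0, 1440]) cube([1100, 200, 20]);
translate([1120, 0, 0]) cube([20, 200, 1460]);


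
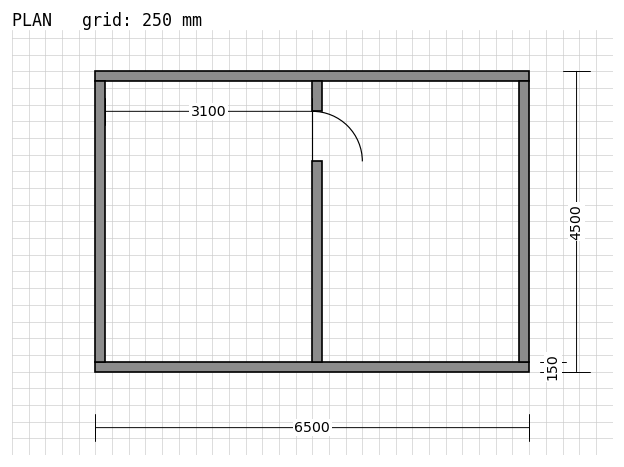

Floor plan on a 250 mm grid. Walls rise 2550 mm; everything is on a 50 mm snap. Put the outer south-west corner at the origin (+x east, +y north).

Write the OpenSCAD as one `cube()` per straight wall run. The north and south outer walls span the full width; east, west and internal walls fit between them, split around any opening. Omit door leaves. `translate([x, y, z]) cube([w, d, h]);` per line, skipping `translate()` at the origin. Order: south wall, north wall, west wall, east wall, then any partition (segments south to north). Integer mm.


cube([6500, 150, 2550]);
translate([0, 4350, 0]) cube([6500, 150, 2550]);
translate([0, 150, 0]) cube([150, 4200, 2550]);
translate([6350, 150, 0]) cube([150, 4200, 2550]);
translate([3250, 150, 0]) cube([150, 3000, 2550]);
translate([3250, 3900, 0]) cube([150, 450, 2550]);


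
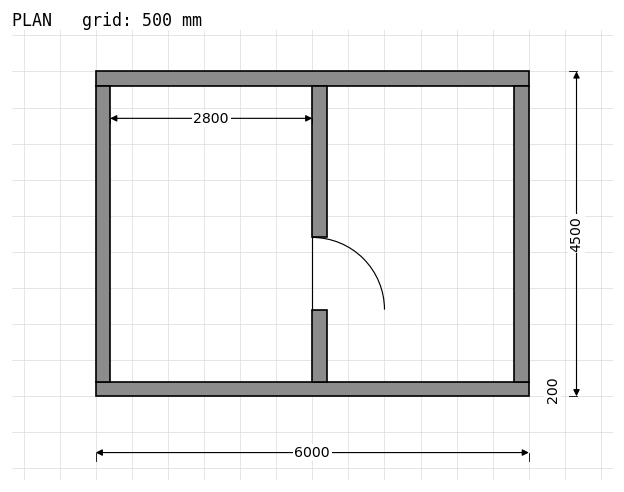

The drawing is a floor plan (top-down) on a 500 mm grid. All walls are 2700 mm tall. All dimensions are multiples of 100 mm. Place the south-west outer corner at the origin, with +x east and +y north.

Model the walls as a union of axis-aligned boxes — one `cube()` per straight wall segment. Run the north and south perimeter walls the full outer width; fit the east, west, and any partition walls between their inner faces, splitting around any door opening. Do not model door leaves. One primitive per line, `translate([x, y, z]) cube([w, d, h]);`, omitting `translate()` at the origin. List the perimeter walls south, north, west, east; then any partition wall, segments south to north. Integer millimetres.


cube([6000, 200, 2700]);
translate([0, 4300, 0]) cube([6000, 200, 2700]);
translate([0, 200, 0]) cube([200, 4100, 2700]);
translate([5800, 200, 0]) cube([200, 4100, 2700]);
translate([3000, 200, 0]) cube([200, 1000, 2700]);
translate([3000, 2200, 0]) cube([200, 2100, 2700]);


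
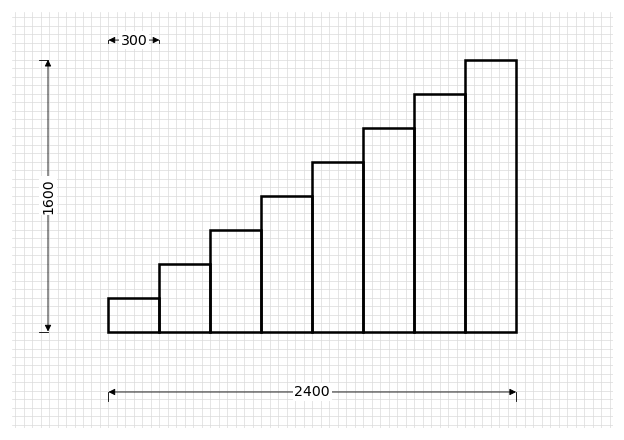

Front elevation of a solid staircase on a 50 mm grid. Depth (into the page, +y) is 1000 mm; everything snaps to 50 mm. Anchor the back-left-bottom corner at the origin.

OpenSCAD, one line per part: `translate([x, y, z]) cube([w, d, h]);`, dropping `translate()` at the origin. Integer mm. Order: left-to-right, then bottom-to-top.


cube([300, 1000, 200]);
translate([300, 0, 0]) cube([300, 1000, 400]);
translate([600, 0, 0]) cube([300, 1000, 600]);
translate([900, 0, 0]) cube([300, 1000, 800]);
translate([1200, 0, 0]) cube([300, 1000, 1000]);
translate([1500, 0, 0]) cube([300, 1000, 1200]);
translate([1800, 0, 0]) cube([300, 1000, 1400]);
translate([2100, 0, 0]) cube([300, 1000, 1600]);
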